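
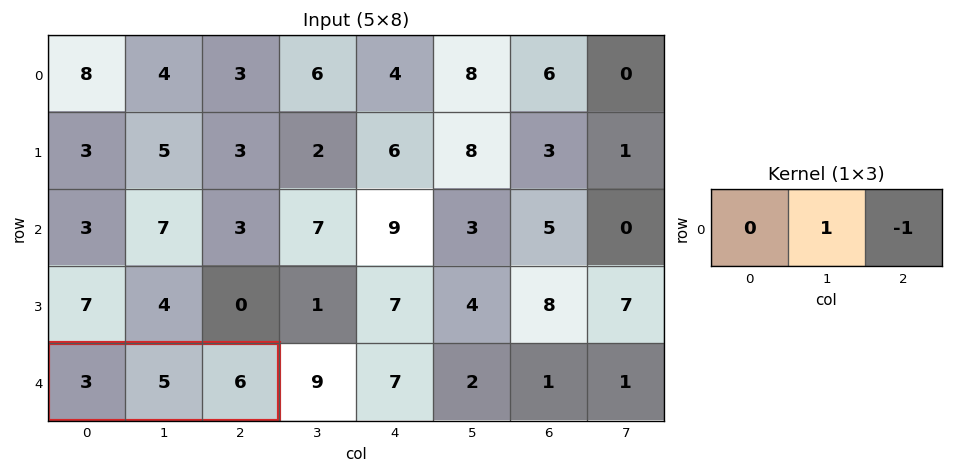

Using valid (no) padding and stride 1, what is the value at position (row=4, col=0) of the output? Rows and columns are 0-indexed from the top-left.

The receptive field on the input at this output position is [3 5 6]. Elementwise product with the kernel and sum: 5·1 + 6·-1.

-1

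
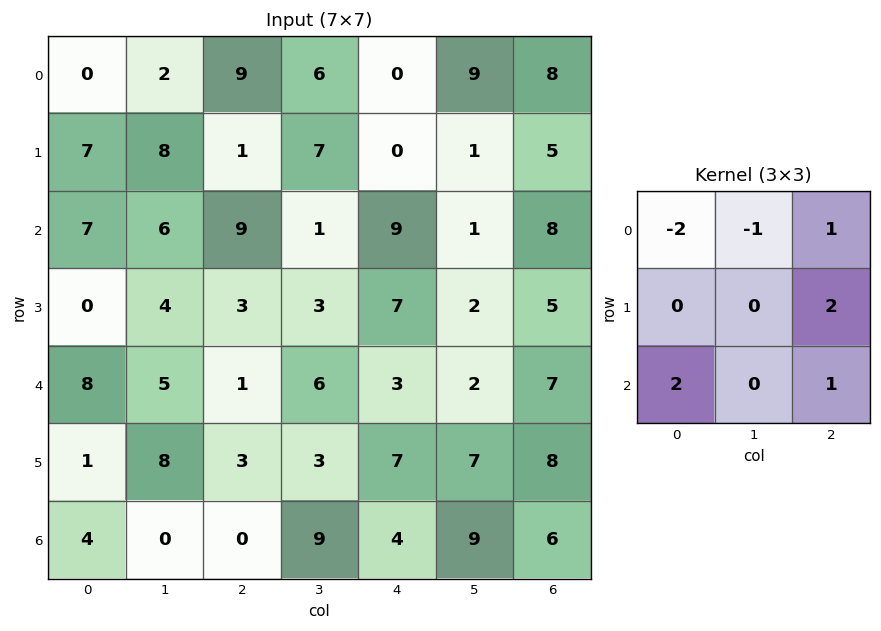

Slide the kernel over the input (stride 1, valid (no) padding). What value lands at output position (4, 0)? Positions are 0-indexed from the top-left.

The receptive field on the input at this output position is [8 5 1 / 1 8 3 / 4 0 0]. Elementwise product with the kernel and sum: 8·-2 + 5·-1 + 1·1 + 3·2 + 4·2 + 0·1.

-6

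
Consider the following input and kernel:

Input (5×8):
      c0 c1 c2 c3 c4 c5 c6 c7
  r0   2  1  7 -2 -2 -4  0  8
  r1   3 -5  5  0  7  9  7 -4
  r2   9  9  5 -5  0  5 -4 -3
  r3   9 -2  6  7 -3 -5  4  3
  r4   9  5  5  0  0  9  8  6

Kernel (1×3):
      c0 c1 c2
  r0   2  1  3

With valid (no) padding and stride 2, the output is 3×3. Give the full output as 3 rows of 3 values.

Output[0,0]: The receptive field on the input at this output position is [2 1 7]. Elementwise product with the kernel and sum: 2·2 + 1·1 + 7·3.

26 6 -8
42 5 -7
38 10 33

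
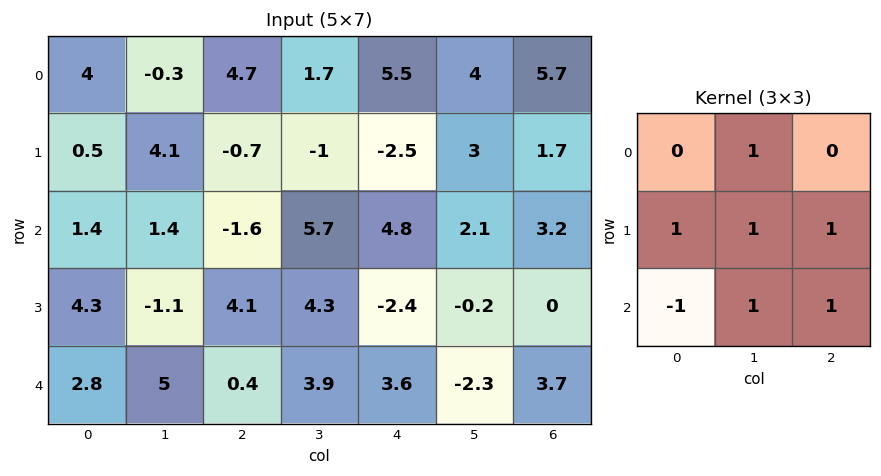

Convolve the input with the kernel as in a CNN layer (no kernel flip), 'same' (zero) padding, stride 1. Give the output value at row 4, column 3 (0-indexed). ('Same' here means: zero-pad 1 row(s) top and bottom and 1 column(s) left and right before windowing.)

The receptive field on the zero-padded input at this output position is [4.1 4.3 -2.4 / 0.4 3.9 3.6 / 0 0 0]. Elementwise product with the kernel and sum: 4.3·1 + 0.4·1 + 3.9·1 + 3.6·1 + 0·-1 + 0·1 + 0·1.

12.2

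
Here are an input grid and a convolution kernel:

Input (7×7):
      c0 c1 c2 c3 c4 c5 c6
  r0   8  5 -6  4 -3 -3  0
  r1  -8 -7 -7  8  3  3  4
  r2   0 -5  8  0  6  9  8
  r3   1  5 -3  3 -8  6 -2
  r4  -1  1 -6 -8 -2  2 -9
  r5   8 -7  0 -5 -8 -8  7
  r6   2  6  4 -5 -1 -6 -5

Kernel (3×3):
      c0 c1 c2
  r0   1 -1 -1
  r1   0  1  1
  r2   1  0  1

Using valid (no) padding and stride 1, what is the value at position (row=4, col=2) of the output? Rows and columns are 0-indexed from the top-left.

-6

The receptive field on the input at this output position is [-6 -8 -2 / 0 -5 -8 / 4 -5 -1]. Elementwise product with the kernel and sum: -6·1 + -8·-1 + -2·-1 + -5·1 + -8·1 + 4·1 + -1·1.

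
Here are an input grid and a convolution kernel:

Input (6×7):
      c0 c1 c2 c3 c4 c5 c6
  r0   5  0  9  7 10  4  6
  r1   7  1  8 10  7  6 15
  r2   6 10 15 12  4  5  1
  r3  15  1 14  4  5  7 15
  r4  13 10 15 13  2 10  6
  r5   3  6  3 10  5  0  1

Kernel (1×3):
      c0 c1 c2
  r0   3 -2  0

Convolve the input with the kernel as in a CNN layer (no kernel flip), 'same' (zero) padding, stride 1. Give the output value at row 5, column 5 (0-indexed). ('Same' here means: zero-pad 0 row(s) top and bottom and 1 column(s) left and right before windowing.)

The receptive field on the zero-padded input at this output position is [5 0 1]. Elementwise product with the kernel and sum: 5·3 + 0·-2.

15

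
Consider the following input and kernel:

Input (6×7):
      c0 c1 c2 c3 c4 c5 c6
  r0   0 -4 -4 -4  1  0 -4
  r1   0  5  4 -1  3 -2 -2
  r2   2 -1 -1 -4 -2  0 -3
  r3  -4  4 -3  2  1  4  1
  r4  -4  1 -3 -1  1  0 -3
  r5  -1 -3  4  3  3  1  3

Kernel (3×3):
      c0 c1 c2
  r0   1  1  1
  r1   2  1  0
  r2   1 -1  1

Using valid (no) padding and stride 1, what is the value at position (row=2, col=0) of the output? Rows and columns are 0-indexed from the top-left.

The receptive field on the input at this output position is [2 -1 -1 / -4 4 -3 / -4 1 -3]. Elementwise product with the kernel and sum: 2·1 + -1·1 + -1·1 + -4·2 + 4·1 + -4·1 + 1·-1 + -3·1.

-12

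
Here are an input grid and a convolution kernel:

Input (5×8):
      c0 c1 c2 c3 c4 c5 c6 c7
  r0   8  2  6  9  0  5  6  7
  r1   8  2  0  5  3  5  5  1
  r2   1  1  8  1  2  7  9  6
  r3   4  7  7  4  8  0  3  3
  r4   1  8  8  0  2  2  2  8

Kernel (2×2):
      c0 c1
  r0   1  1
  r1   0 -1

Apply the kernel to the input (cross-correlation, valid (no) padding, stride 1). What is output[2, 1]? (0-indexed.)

2

The receptive field on the input at this output position is [1 8 / 7 7]. Elementwise product with the kernel and sum: 1·1 + 8·1 + 7·-1.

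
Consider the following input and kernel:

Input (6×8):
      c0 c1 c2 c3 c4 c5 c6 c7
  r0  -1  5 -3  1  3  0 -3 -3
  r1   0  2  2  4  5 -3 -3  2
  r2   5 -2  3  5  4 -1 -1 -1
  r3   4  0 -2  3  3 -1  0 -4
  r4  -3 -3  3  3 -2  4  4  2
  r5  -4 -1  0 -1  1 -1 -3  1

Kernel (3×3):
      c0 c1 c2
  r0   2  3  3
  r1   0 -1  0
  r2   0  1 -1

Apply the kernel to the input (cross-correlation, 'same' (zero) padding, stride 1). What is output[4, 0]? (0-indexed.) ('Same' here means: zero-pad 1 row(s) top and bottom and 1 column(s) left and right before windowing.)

12

The receptive field on the zero-padded input at this output position is [0 4 0 / 0 -3 -3 / 0 -4 -1]. Elementwise product with the kernel and sum: 0·2 + 4·3 + 0·3 + -3·-1 + -4·1 + -1·-1.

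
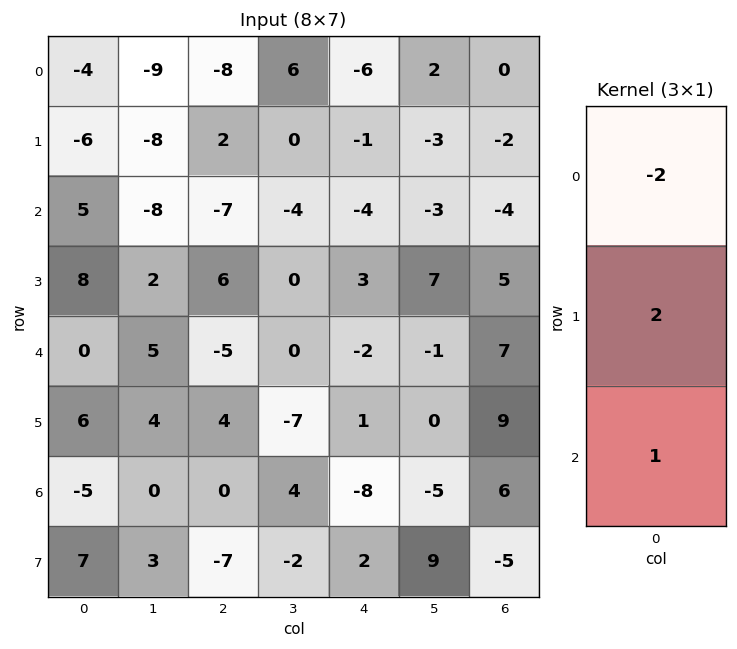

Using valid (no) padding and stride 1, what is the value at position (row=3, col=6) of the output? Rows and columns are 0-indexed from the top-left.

13

The receptive field on the input at this output position is [5 / 7 / 9]. Elementwise product with the kernel and sum: 5·-2 + 7·2 + 9·1.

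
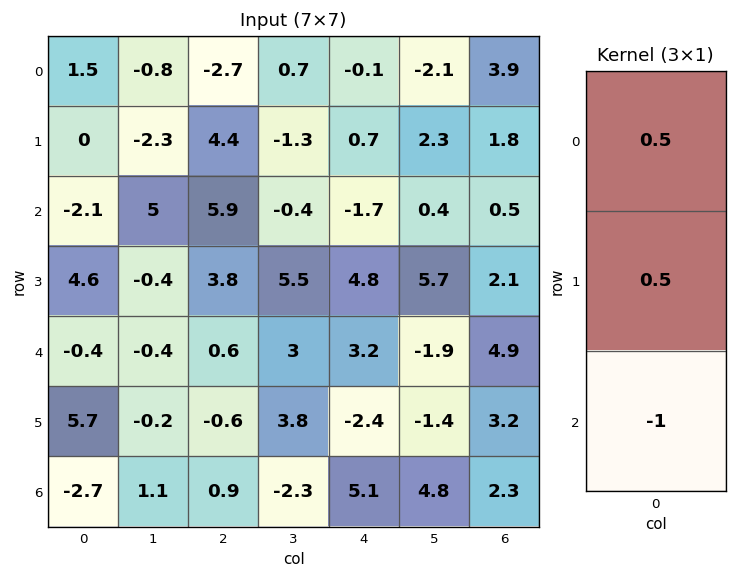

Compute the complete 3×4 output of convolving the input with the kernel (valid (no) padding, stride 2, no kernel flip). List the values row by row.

Output[0,0]: The receptive field on the input at this output position is [1.5 / 0 / -2.1]. Elementwise product with the kernel and sum: 1.5·0.5 + 0·0.5 + -2.1·-1.
Output[0,1]: The receptive field on the input at this output position is [-2.7 / 4.4 / 5.9]. Elementwise product with the kernel and sum: -2.7·0.5 + 4.4·0.5 + 5.9·-1.

2.85 -5.05 2 2.35
1.65 4.25 -1.65 -3.6
5.35 -0.9 -4.7 1.75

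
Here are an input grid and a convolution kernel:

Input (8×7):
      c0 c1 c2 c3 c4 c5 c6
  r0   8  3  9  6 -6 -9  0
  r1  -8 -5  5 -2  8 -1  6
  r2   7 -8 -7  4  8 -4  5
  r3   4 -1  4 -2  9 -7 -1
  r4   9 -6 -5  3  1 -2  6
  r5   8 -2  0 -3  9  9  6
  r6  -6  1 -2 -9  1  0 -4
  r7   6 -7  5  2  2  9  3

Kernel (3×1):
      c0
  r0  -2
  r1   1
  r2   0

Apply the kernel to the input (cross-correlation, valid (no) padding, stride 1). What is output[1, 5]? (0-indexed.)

The receptive field on the input at this output position is [-1 / -4 / -7]. Elementwise product with the kernel and sum: -1·-2 + -4·1.

-2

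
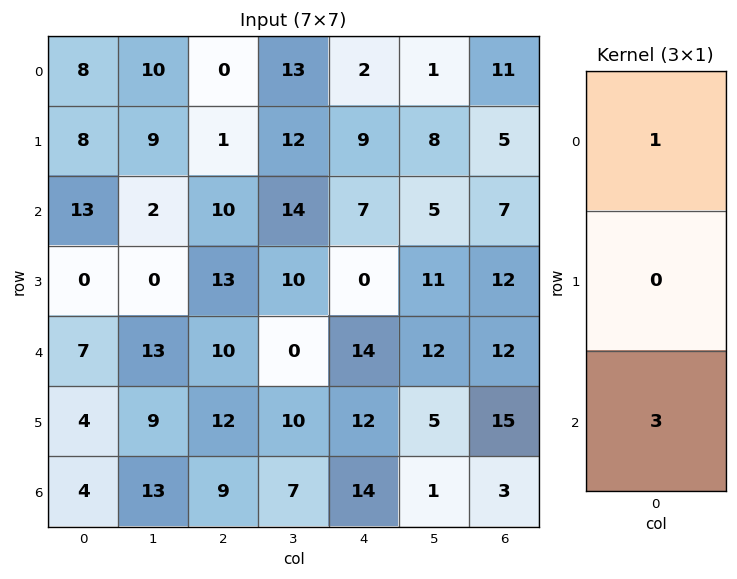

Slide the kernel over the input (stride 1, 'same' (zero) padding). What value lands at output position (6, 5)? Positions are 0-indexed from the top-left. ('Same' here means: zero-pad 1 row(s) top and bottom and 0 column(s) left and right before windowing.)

5

The receptive field on the zero-padded input at this output position is [5 / 1 / 0]. Elementwise product with the kernel and sum: 5·1 + 0·3.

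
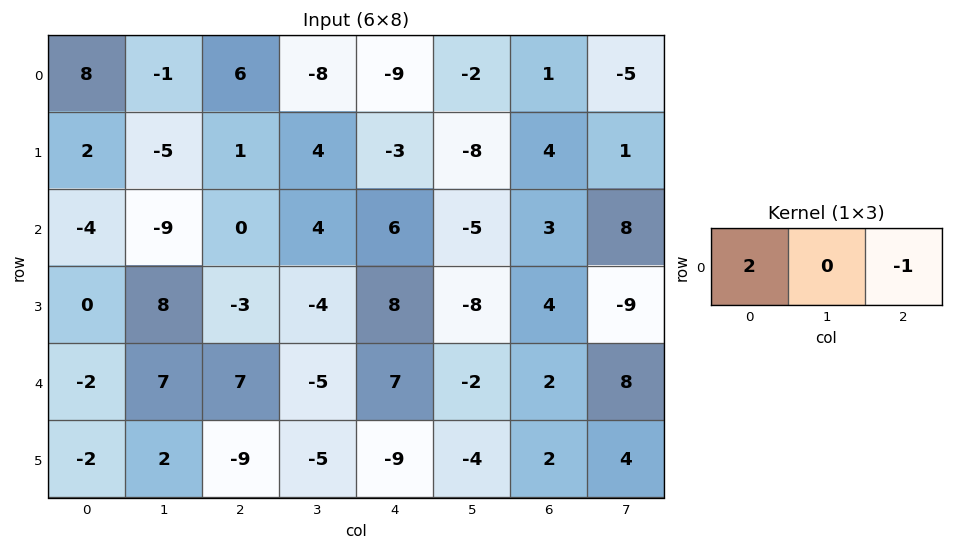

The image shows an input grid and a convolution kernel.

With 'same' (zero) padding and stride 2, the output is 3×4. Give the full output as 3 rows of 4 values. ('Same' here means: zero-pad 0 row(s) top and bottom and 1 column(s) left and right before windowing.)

Output[0,0]: The receptive field on the zero-padded input at this output position is [0 8 -1]. Elementwise product with the kernel and sum: 0·2 + -1·-1.
Output[0,1]: The receptive field on the zero-padded input at this output position is [-1 6 -8]. Elementwise product with the kernel and sum: -1·2 + -8·-1.

1 6 -14 1
9 -22 13 -18
-7 19 -8 -12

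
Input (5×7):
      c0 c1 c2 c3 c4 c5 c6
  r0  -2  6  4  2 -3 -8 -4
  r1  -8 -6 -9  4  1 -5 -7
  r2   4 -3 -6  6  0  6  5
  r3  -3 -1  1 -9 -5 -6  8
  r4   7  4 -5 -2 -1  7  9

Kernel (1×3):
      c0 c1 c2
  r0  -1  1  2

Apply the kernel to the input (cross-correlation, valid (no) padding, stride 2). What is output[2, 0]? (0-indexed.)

The receptive field on the input at this output position is [7 4 -5]. Elementwise product with the kernel and sum: 7·-1 + 4·1 + -5·2.

-13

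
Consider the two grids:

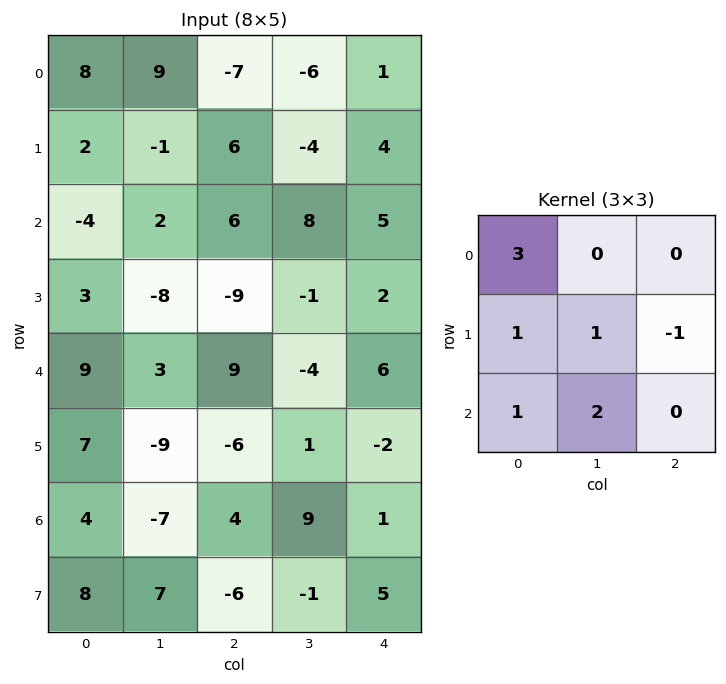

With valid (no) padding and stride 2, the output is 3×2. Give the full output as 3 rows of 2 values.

19 -1
7 7
21 46

Output[0,0]: The receptive field on the input at this output position is [8 9 -7 / 2 -1 6 / -4 2 6]. Elementwise product with the kernel and sum: 8·3 + 2·1 + -1·1 + 6·-1 + -4·1 + 2·2.
Output[0,1]: The receptive field on the input at this output position is [-7 -6 1 / 6 -4 4 / 6 8 5]. Elementwise product with the kernel and sum: -7·3 + 6·1 + -4·1 + 4·-1 + 6·1 + 8·2.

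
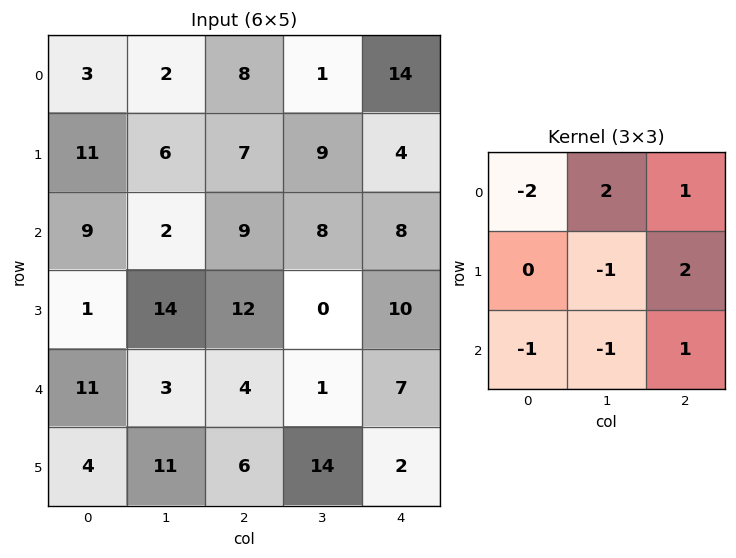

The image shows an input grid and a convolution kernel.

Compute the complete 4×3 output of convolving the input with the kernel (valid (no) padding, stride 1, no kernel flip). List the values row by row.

Output[0,0]: The receptive field on the input at this output position is [3 2 8 / 11 6 7 / 9 2 9]. Elementwise product with the kernel and sum: 3·-2 + 2·2 + 8·1 + 6·-1 + 7·2 + 9·-1 + 2·-1 + 9·1.
Output[0,1]: The receptive field on the input at this output position is [2 8 1 / 6 7 9 / 2 9 8]. Elementwise product with the kernel and sum: 2·-2 + 8·2 + 1·1 + 7·-1 + 9·2 + 2·-1 + 9·-1 + 8·1.

12 21 -10
10 -8 14
-5 4 28
34 -9 -19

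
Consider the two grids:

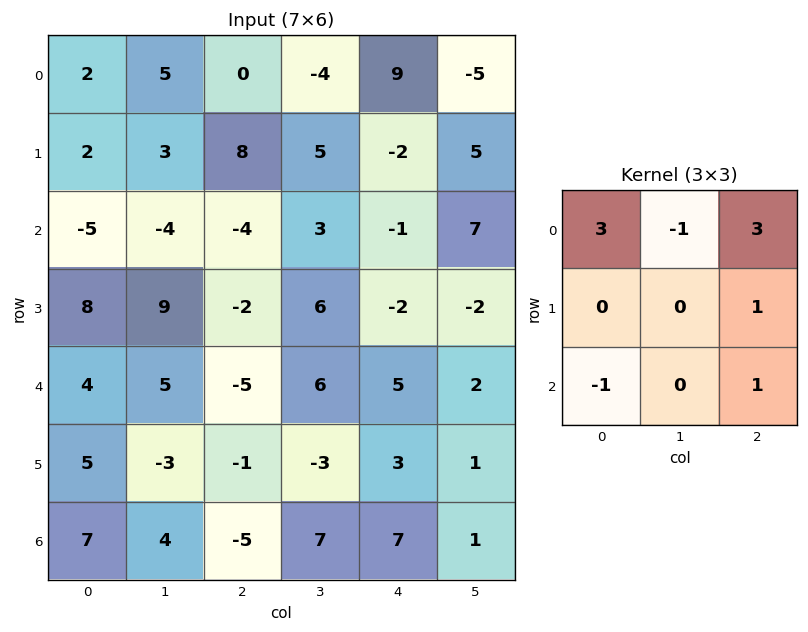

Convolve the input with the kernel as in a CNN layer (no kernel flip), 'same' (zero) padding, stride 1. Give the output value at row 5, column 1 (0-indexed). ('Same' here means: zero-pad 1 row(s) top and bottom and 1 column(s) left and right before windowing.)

The receptive field on the zero-padded input at this output position is [4 5 -5 / 5 -3 -1 / 7 4 -5]. Elementwise product with the kernel and sum: 4·3 + 5·-1 + -5·3 + -1·1 + 7·-1 + -5·1.

-21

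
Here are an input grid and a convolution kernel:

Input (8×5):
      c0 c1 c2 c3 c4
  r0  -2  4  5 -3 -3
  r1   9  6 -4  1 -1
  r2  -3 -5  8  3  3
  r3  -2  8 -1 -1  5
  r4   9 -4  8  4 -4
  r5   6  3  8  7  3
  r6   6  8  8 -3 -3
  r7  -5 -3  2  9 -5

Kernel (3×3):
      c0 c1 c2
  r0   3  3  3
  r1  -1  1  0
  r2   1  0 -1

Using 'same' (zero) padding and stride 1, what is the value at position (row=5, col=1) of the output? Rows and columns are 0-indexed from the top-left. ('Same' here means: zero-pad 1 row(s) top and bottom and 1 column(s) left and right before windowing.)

The receptive field on the zero-padded input at this output position is [9 -4 8 / 6 3 8 / 6 8 8]. Elementwise product with the kernel and sum: 9·3 + -4·3 + 8·3 + 6·-1 + 3·1 + 6·1 + 8·-1.

34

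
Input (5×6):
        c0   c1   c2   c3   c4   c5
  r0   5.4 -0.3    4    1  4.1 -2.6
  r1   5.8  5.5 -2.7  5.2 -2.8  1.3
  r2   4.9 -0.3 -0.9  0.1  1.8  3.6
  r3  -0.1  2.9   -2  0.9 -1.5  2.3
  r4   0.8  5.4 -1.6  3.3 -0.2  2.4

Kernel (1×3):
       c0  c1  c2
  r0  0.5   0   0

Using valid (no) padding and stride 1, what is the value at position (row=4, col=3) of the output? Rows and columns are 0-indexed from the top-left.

The receptive field on the input at this output position is [3.3 -0.2 2.4]. Elementwise product with the kernel and sum: 3.3·0.5.

1.65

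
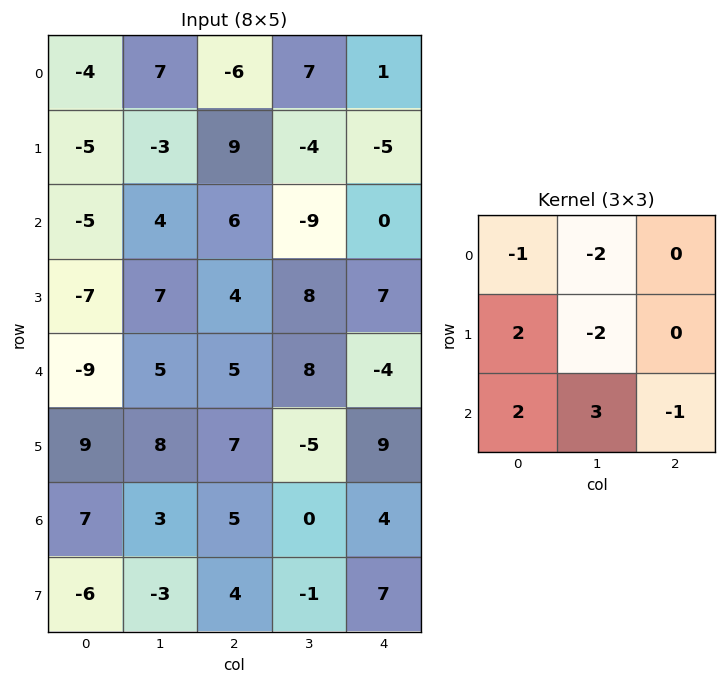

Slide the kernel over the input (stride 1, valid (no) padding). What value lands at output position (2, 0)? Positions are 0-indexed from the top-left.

The receptive field on the input at this output position is [-5 4 6 / -7 7 4 / -9 5 5]. Elementwise product with the kernel and sum: -5·-1 + 4·-2 + -7·2 + 7·-2 + -9·2 + 5·3 + 5·-1.

-39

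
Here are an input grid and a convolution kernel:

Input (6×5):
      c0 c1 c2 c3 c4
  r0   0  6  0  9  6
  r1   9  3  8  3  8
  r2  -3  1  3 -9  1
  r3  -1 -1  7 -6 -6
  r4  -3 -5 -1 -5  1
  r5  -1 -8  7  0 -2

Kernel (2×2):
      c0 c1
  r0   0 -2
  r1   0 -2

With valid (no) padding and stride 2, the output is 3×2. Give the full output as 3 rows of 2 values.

Output[0,0]: The receptive field on the input at this output position is [0 6 / 9 3]. Elementwise product with the kernel and sum: 6·-2 + 3·-2.

-18 -24
0 30
26 10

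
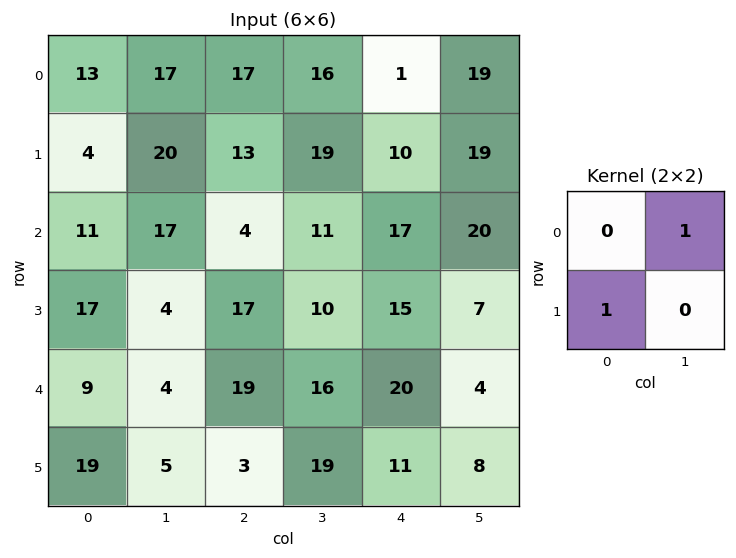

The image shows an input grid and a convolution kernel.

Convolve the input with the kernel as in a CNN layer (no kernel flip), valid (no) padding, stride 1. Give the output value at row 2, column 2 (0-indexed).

The receptive field on the input at this output position is [4 11 / 17 10]. Elementwise product with the kernel and sum: 11·1 + 17·1.

28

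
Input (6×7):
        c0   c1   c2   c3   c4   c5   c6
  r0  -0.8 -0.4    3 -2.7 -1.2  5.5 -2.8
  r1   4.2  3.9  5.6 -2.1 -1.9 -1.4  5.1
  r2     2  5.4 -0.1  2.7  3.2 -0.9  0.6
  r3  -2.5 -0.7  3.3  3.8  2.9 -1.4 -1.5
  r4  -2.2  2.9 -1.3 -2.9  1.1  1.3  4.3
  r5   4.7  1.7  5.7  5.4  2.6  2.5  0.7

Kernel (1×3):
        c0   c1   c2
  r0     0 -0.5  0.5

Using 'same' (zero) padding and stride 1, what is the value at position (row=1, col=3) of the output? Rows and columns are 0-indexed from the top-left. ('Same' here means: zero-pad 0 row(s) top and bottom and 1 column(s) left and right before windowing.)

The receptive field on the zero-padded input at this output position is [5.6 -2.1 -1.9]. Elementwise product with the kernel and sum: -2.1·-0.5 + -1.9·0.5.

0.1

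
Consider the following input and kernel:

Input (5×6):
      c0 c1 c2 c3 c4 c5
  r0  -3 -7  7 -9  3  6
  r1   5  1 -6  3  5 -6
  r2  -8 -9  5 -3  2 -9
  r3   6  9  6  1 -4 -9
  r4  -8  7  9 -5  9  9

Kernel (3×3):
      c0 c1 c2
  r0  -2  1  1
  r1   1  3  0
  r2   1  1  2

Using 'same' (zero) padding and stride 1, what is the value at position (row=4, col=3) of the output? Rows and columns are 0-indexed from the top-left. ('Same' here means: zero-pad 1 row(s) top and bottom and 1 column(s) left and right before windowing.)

The receptive field on the zero-padded input at this output position is [6 1 -4 / 9 -5 9 / 0 0 0]. Elementwise product with the kernel and sum: 6·-2 + 1·1 + -4·1 + 9·1 + -5·3 + 0·1 + 0·1 + 0·2.

-21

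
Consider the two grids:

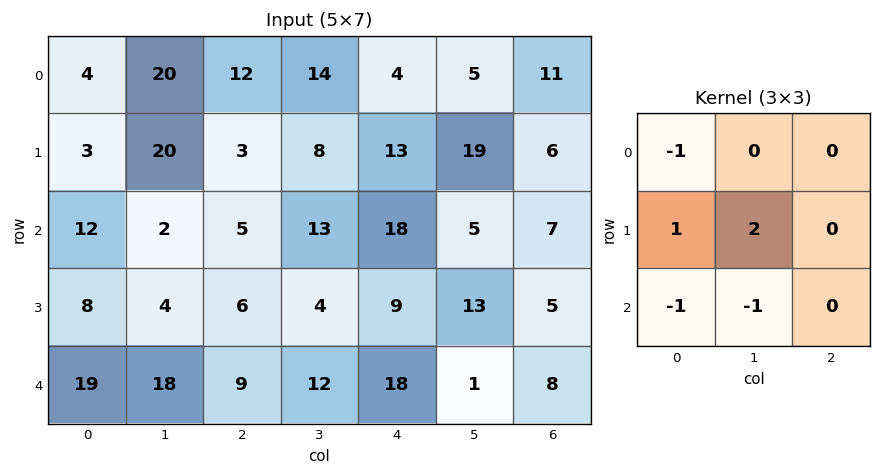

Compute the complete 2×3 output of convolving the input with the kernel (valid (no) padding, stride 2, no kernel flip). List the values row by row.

Output[0,0]: The receptive field on the input at this output position is [4 20 12 / 3 20 3 / 12 2 5]. Elementwise product with the kernel and sum: 4·-1 + 3·1 + 20·2 + 12·-1 + 2·-1.

25 -11 24
-33 -12 -2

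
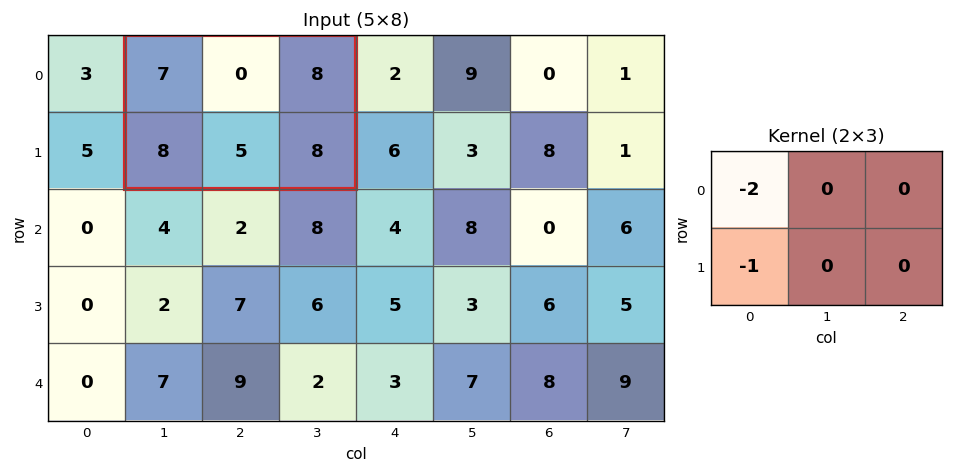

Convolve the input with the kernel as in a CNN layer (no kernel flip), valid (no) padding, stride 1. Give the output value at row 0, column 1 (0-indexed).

The receptive field on the input at this output position is [7 0 8 / 8 5 8]. Elementwise product with the kernel and sum: 7·-2 + 8·-1.

-22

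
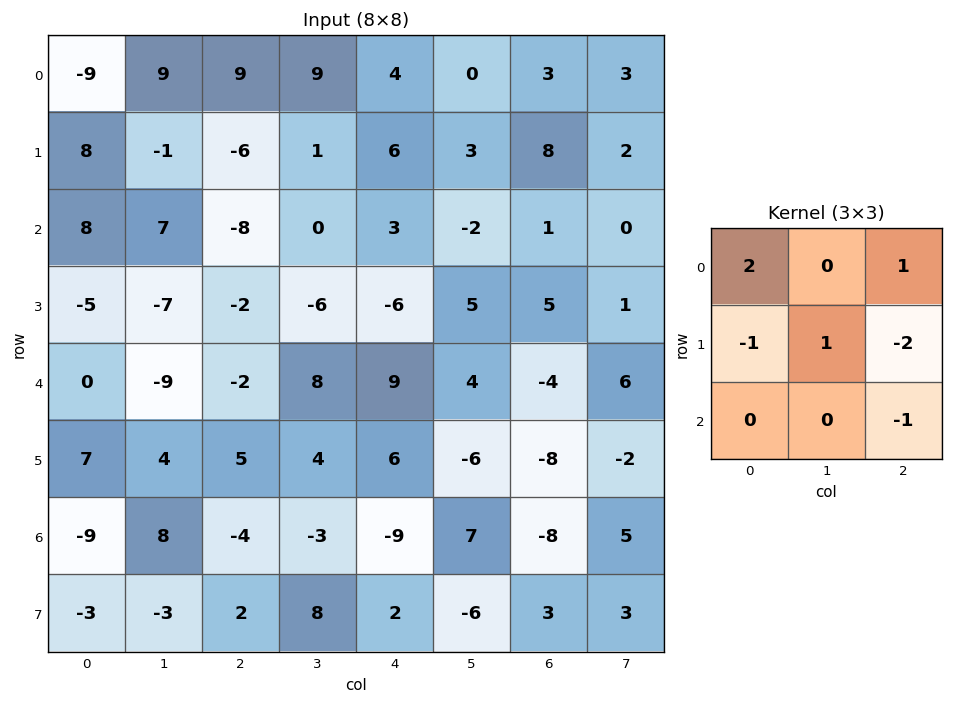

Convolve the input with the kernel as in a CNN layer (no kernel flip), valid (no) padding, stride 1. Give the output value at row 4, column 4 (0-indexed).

26

The receptive field on the input at this output position is [9 4 -4 / 6 -6 -8 / -9 7 -8]. Elementwise product with the kernel and sum: 9·2 + -4·1 + 6·-1 + -6·1 + -8·-2 + -8·-1.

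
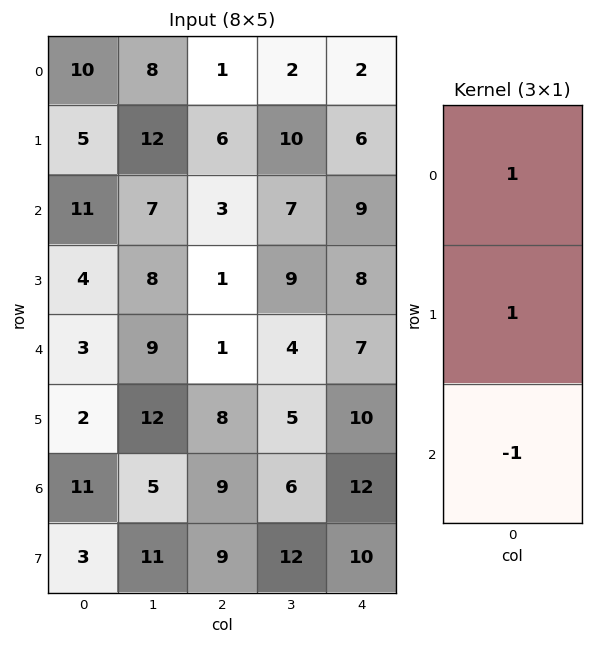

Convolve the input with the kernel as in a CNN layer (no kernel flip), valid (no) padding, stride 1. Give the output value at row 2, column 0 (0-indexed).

The receptive field on the input at this output position is [11 / 4 / 3]. Elementwise product with the kernel and sum: 11·1 + 4·1 + 3·-1.

12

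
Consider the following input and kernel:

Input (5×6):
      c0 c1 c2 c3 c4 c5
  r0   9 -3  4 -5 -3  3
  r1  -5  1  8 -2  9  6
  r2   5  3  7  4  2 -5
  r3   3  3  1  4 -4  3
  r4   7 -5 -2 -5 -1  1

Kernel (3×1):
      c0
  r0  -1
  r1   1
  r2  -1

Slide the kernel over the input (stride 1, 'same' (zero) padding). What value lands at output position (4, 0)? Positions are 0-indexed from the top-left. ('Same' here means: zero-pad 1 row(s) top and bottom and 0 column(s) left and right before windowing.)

4

The receptive field on the zero-padded input at this output position is [3 / 7 / 0]. Elementwise product with the kernel and sum: 3·-1 + 7·1 + 0·-1.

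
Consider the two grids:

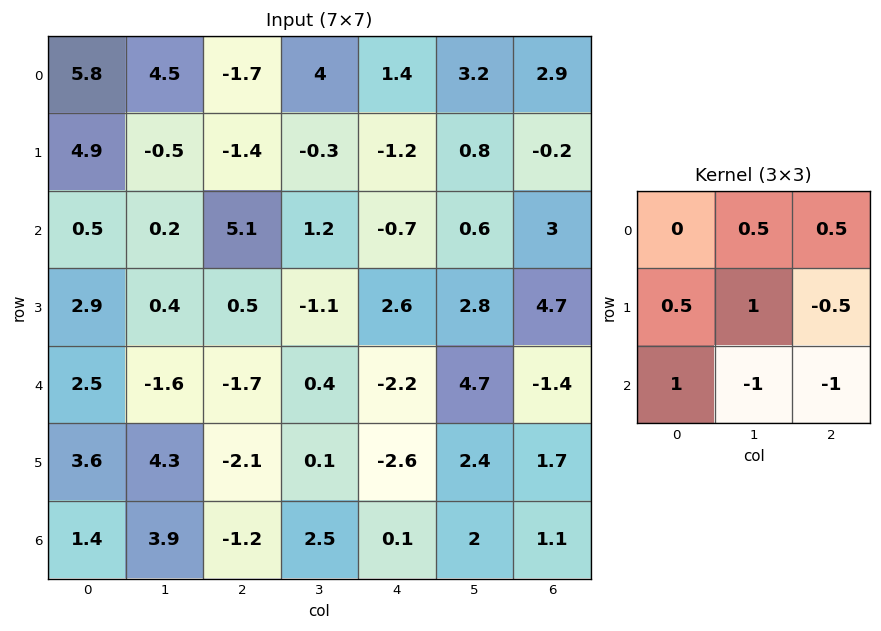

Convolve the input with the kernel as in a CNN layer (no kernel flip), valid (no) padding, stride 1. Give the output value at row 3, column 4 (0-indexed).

1.35

The receptive field on the input at this output position is [2.6 2.8 4.7 / -2.2 4.7 -1.4 / -2.6 2.4 1.7]. Elementwise product with the kernel and sum: 2.8·0.5 + 4.7·0.5 + -2.2·0.5 + 4.7·1 + -1.4·-0.5 + -2.6·1 + 2.4·-1 + 1.7·-1.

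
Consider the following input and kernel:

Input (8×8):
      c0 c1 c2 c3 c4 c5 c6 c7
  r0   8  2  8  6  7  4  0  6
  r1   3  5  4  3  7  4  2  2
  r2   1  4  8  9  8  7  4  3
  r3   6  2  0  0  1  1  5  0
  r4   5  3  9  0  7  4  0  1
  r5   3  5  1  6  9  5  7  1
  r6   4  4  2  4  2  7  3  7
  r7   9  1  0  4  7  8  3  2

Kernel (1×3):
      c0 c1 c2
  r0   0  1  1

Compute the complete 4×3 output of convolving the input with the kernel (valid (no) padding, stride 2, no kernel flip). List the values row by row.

10 13 4
12 17 11
12 7 4
6 6 10

Output[0,0]: The receptive field on the input at this output position is [8 2 8]. Elementwise product with the kernel and sum: 2·1 + 8·1.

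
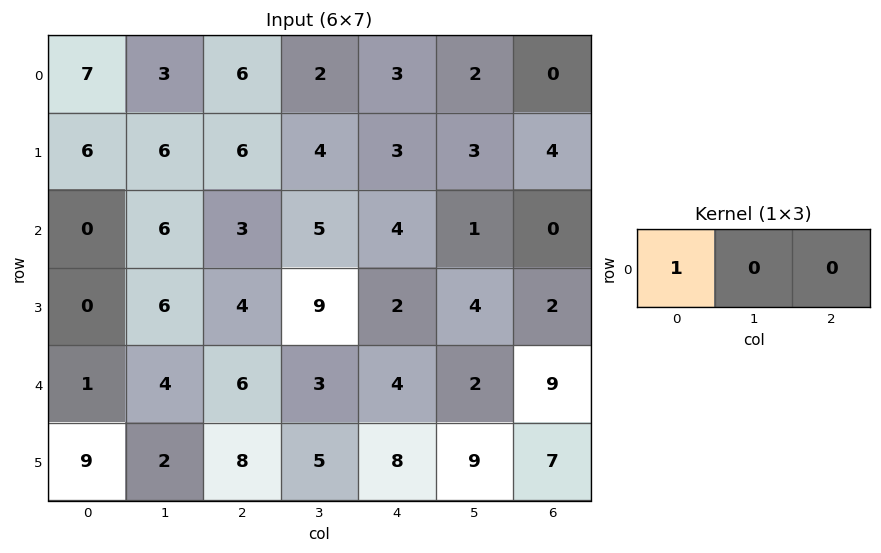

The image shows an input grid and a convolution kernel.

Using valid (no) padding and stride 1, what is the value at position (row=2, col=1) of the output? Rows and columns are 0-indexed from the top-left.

6

The receptive field on the input at this output position is [6 3 5]. Elementwise product with the kernel and sum: 6·1.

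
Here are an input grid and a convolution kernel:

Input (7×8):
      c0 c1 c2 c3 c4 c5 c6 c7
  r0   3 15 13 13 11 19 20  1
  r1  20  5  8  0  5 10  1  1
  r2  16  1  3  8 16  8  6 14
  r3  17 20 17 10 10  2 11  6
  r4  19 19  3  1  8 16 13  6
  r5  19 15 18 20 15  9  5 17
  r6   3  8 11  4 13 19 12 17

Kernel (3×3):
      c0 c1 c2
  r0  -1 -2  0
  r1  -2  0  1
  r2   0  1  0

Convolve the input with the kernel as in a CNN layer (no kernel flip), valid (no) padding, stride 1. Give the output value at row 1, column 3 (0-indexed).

-8

The receptive field on the input at this output position is [0 5 10 / 8 16 8 / 10 10 2]. Elementwise product with the kernel and sum: 0·-1 + 5·-2 + 8·-2 + 8·1 + 10·1.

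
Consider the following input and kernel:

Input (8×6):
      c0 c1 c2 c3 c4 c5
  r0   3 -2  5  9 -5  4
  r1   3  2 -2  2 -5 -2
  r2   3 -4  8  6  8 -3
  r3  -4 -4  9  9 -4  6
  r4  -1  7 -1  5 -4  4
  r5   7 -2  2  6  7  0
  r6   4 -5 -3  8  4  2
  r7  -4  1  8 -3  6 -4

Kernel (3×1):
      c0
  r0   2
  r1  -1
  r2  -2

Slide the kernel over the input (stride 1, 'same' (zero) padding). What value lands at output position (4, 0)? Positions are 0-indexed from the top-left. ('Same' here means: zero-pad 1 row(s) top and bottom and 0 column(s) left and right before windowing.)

-21

The receptive field on the zero-padded input at this output position is [-4 / -1 / 7]. Elementwise product with the kernel and sum: -4·2 + -1·-1 + 7·-2.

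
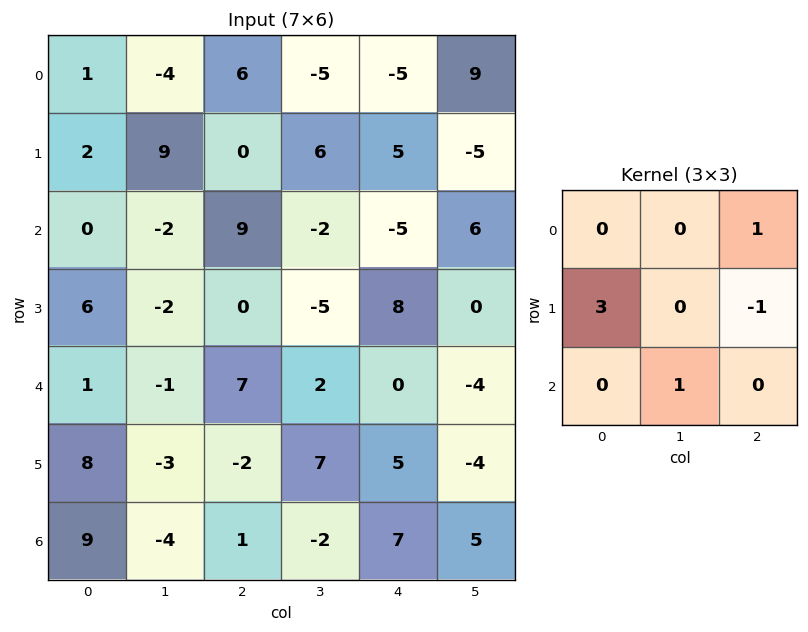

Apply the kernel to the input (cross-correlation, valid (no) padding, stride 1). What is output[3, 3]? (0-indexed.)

The receptive field on the input at this output position is [-5 8 0 / 2 0 -4 / 7 5 -4]. Elementwise product with the kernel and sum: 0·1 + 2·3 + -4·-1 + 5·1.

15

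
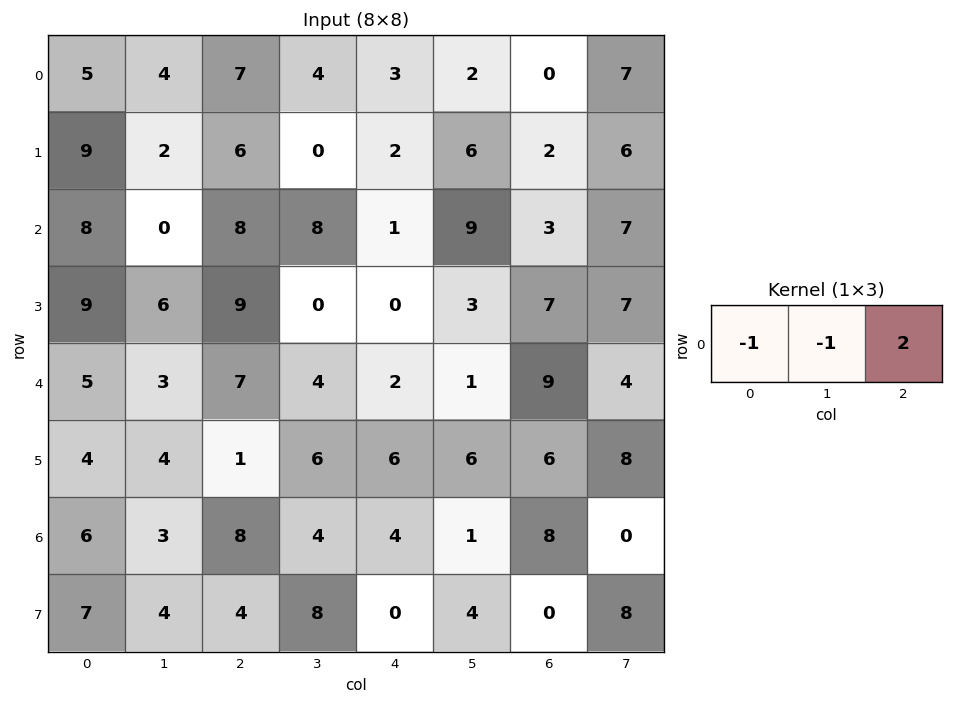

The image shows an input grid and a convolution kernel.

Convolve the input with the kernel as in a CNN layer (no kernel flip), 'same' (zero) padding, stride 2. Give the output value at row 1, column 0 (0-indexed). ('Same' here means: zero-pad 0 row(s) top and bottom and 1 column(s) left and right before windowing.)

-8

The receptive field on the zero-padded input at this output position is [0 8 0]. Elementwise product with the kernel and sum: 0·-1 + 8·-1 + 0·2.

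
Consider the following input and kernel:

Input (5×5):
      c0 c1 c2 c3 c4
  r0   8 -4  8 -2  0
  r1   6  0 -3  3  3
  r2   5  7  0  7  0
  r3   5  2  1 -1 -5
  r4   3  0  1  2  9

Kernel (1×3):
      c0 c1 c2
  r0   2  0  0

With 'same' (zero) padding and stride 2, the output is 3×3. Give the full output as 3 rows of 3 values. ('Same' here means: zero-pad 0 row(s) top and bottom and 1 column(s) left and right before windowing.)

Output[0,0]: The receptive field on the zero-padded input at this output position is [0 8 -4]. Elementwise product with the kernel and sum: 0·2.

0 -8 -4
0 14 14
0 0 4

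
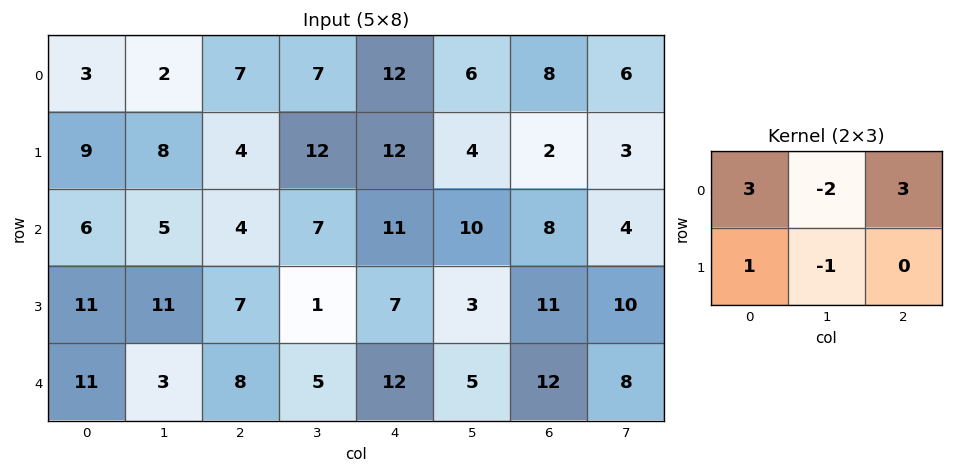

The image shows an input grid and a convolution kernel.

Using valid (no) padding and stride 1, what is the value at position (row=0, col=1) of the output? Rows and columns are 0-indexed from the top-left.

The receptive field on the input at this output position is [2 7 7 / 8 4 12]. Elementwise product with the kernel and sum: 2·3 + 7·-2 + 7·3 + 8·1 + 4·-1.

17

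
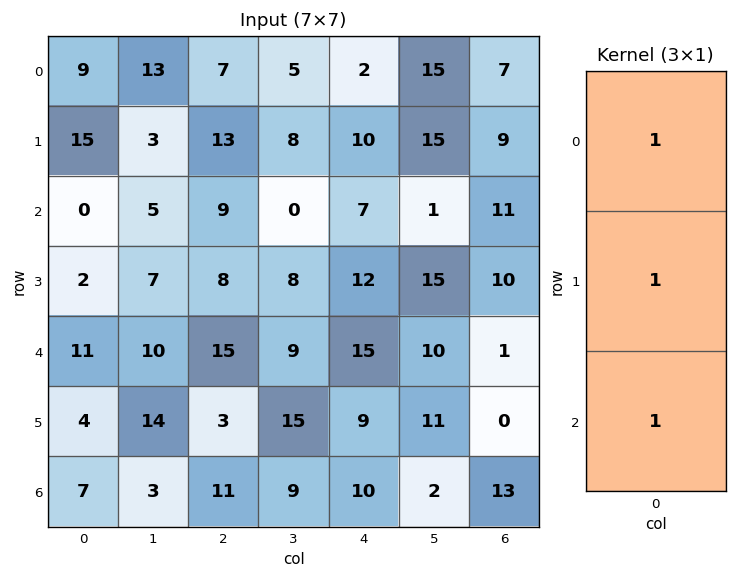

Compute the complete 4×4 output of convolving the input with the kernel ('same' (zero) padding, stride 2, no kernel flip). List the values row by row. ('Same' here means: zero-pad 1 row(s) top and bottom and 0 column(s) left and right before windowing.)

24 20 12 16
17 30 29 30
17 26 36 11
11 14 19 13

Output[0,0]: The receptive field on the zero-padded input at this output position is [0 / 9 / 15]. Elementwise product with the kernel and sum: 0·1 + 9·1 + 15·1.
Output[0,1]: The receptive field on the zero-padded input at this output position is [0 / 7 / 13]. Elementwise product with the kernel and sum: 0·1 + 7·1 + 13·1.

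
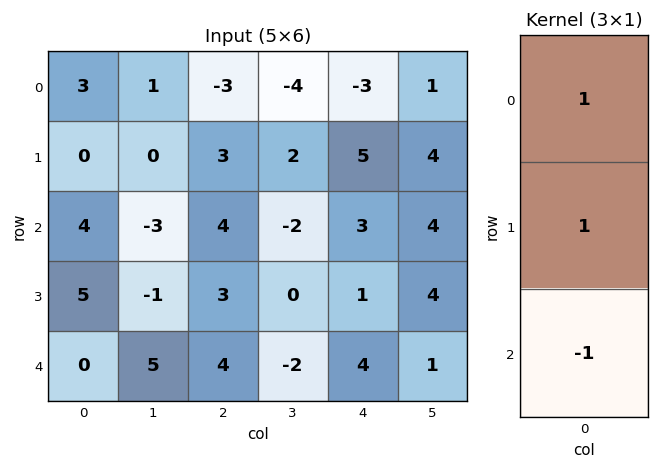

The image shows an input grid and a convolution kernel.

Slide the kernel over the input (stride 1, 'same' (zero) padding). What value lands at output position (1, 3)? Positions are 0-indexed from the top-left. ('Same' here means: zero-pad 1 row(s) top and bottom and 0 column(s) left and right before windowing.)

The receptive field on the zero-padded input at this output position is [-4 / 2 / -2]. Elementwise product with the kernel and sum: -4·1 + 2·1 + -2·-1.

0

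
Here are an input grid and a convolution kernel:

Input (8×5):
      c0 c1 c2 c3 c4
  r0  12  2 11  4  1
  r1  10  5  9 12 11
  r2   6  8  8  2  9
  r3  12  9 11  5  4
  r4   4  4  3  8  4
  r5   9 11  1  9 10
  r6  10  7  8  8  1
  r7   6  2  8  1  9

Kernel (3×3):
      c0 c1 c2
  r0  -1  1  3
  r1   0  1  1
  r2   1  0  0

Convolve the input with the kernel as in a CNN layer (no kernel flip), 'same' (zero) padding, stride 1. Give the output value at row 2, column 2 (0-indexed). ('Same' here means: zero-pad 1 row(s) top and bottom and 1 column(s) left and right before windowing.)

The receptive field on the zero-padded input at this output position is [5 9 12 / 8 8 2 / 9 11 5]. Elementwise product with the kernel and sum: 5·-1 + 9·1 + 12·3 + 8·1 + 2·1 + 9·1.

59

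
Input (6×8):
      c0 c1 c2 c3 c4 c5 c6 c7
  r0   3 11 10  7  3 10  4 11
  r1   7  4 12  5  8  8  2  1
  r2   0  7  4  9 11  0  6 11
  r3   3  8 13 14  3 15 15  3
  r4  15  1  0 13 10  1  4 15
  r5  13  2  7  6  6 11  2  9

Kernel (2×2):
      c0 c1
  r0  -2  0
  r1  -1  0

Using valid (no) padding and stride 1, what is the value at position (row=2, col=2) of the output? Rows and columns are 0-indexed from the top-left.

The receptive field on the input at this output position is [4 9 / 13 14]. Elementwise product with the kernel and sum: 4·-2 + 13·-1.

-21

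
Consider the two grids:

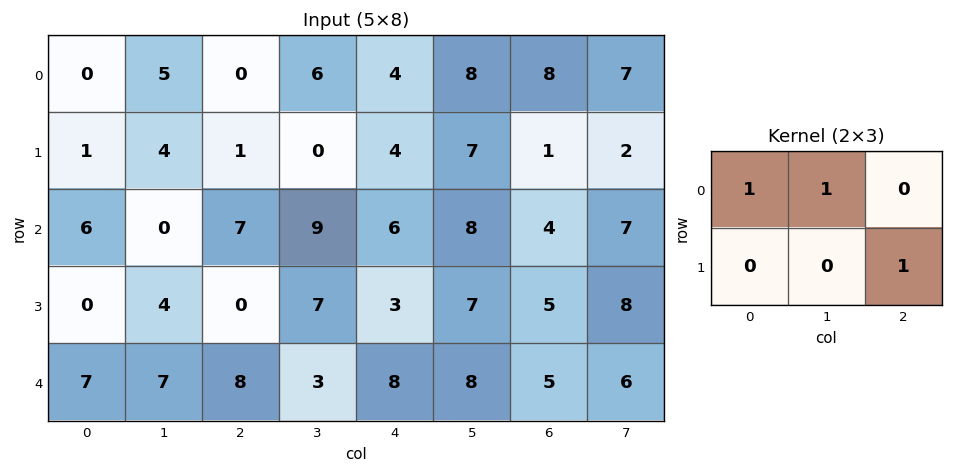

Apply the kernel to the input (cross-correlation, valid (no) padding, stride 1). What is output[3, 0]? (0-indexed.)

12

The receptive field on the input at this output position is [0 4 0 / 7 7 8]. Elementwise product with the kernel and sum: 0·1 + 4·1 + 8·1.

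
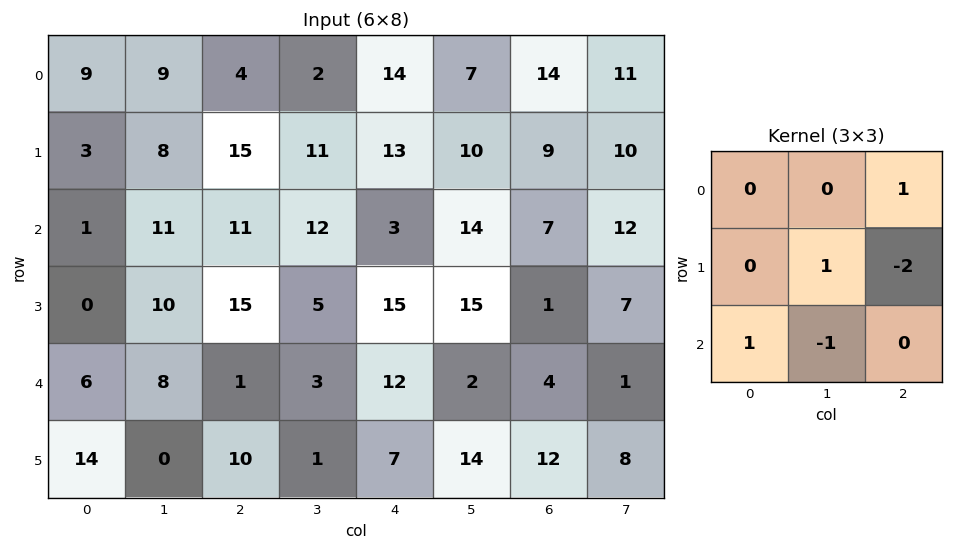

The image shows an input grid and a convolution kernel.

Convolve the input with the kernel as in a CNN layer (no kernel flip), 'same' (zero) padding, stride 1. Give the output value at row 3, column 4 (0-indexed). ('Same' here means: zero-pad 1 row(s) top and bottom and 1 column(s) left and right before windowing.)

The receptive field on the zero-padded input at this output position is [12 3 14 / 5 15 15 / 3 12 2]. Elementwise product with the kernel and sum: 14·1 + 15·1 + 15·-2 + 3·1 + 12·-1.

-10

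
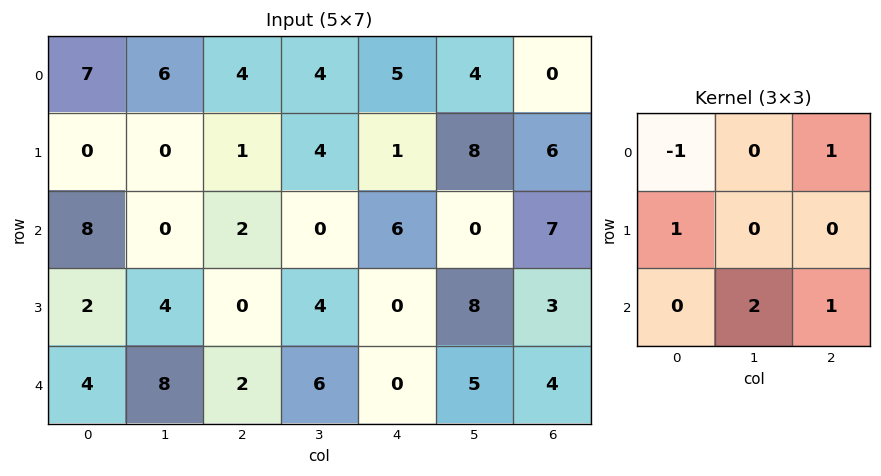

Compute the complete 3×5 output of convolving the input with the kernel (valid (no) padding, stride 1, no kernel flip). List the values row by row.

-1 2 8 16 3
17 8 10 12 30
14 14 16 9 15

Output[0,0]: The receptive field on the input at this output position is [7 6 4 / 0 0 1 / 8 0 2]. Elementwise product with the kernel and sum: 7·-1 + 4·1 + 0·1 + 0·2 + 2·1.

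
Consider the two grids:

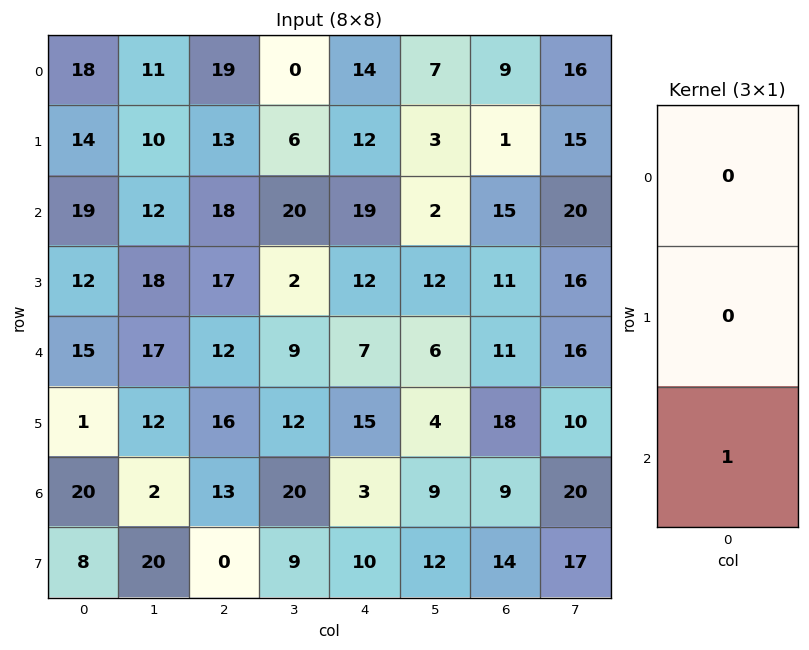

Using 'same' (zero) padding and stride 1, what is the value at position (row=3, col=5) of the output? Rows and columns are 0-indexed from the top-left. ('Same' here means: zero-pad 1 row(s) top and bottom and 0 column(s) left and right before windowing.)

The receptive field on the zero-padded input at this output position is [2 / 12 / 6]. Elementwise product with the kernel and sum: 6·1.

6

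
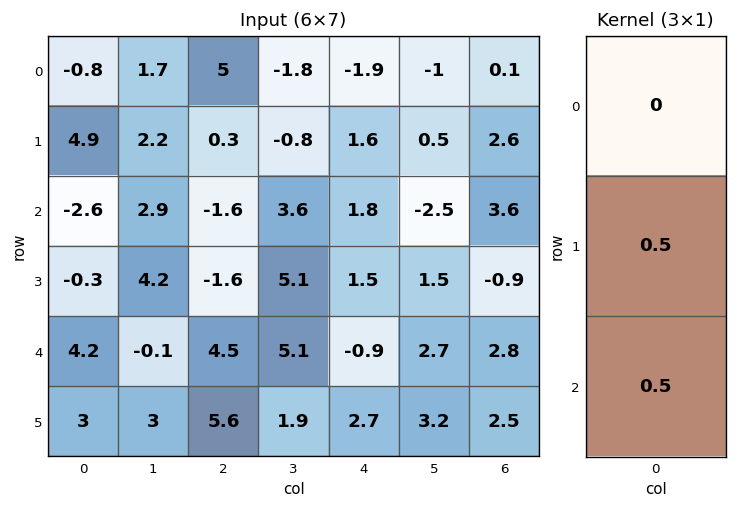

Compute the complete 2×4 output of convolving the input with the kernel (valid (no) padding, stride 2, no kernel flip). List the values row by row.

1.15 -0.65 1.7 3.1
1.95 1.45 0.3 0.95

Output[0,0]: The receptive field on the input at this output position is [-0.8 / 4.9 / -2.6]. Elementwise product with the kernel and sum: 4.9·0.5 + -2.6·0.5.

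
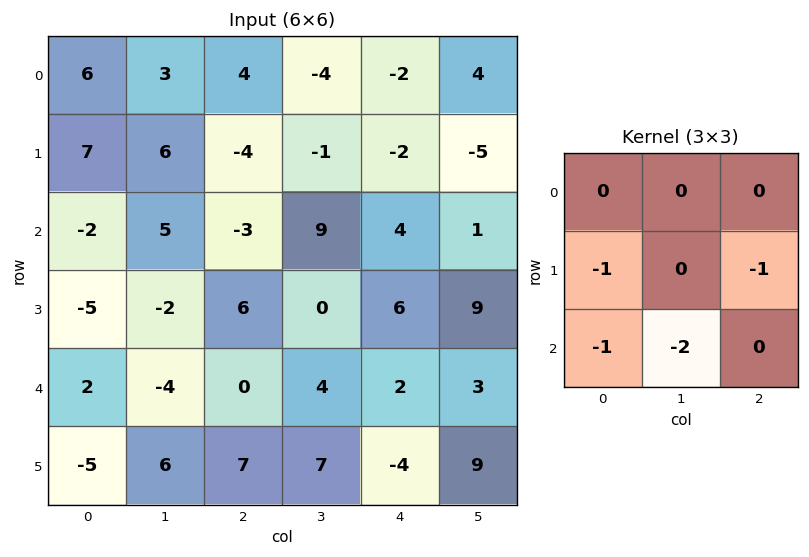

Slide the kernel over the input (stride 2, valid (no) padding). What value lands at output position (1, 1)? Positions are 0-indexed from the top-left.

The receptive field on the input at this output position is [-3 9 4 / 6 0 6 / 0 4 2]. Elementwise product with the kernel and sum: 6·-1 + 6·-1 + 0·-1 + 4·-2.

-20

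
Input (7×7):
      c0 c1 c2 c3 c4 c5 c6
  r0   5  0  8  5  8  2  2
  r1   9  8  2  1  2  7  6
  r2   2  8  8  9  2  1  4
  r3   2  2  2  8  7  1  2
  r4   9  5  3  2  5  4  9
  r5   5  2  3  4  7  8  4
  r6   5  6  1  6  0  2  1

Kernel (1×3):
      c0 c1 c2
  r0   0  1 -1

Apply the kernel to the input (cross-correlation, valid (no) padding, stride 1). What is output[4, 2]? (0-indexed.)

The receptive field on the input at this output position is [3 2 5]. Elementwise product with the kernel and sum: 2·1 + 5·-1.

-3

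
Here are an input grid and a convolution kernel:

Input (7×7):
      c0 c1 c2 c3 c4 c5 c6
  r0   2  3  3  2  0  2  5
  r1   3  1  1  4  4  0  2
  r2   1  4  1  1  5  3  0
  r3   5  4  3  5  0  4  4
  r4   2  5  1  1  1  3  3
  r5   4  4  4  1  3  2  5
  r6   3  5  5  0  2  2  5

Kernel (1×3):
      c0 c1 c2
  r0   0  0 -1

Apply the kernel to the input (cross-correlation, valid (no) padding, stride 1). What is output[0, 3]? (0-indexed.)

The receptive field on the input at this output position is [2 0 2]. Elementwise product with the kernel and sum: 2·-1.

-2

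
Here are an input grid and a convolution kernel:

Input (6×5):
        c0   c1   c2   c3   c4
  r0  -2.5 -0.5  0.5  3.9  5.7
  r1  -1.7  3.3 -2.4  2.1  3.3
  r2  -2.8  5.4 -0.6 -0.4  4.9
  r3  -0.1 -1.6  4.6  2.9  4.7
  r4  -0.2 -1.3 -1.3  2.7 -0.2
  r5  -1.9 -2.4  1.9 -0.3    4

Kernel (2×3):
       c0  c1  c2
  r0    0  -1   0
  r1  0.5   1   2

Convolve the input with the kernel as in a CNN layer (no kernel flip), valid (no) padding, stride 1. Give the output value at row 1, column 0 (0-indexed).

-0.5

The receptive field on the input at this output position is [-1.7 3.3 -2.4 / -2.8 5.4 -0.6]. Elementwise product with the kernel and sum: 3.3·-1 + -2.8·0.5 + 5.4·1 + -0.6·2.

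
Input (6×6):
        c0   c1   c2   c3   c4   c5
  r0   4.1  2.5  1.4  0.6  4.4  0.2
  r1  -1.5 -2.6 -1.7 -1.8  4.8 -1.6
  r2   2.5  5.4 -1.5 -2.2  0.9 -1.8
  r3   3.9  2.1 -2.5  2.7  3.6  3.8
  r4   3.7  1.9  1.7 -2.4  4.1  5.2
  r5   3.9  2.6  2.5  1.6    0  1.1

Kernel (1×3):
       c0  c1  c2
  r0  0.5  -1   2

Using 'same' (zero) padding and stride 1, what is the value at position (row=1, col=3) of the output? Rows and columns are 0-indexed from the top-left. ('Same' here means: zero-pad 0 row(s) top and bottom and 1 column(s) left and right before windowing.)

The receptive field on the zero-padded input at this output position is [-1.7 -1.8 4.8]. Elementwise product with the kernel and sum: -1.7·0.5 + -1.8·-1 + 4.8·2.

10.55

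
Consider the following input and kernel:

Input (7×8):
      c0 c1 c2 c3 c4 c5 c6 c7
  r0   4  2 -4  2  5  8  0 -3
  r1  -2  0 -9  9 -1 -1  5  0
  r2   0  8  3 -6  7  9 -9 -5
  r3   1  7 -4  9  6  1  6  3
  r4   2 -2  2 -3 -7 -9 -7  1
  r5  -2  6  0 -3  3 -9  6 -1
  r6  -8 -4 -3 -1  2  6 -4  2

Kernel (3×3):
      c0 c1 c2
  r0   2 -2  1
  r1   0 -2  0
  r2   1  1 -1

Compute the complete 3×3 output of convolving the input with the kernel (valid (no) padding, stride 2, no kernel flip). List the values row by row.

5 -35 21
-29 13 -24
-11 3 27

Output[0,0]: The receptive field on the input at this output position is [4 2 -4 / -2 0 -9 / 0 8 3]. Elementwise product with the kernel and sum: 4·2 + 2·-2 + -4·1 + 0·-2 + 0·1 + 8·1 + 3·-1.
Output[0,1]: The receptive field on the input at this output position is [-4 2 5 / -9 9 -1 / 3 -6 7]. Elementwise product with the kernel and sum: -4·2 + 2·-2 + 5·1 + 9·-2 + 3·1 + -6·1 + 7·-1.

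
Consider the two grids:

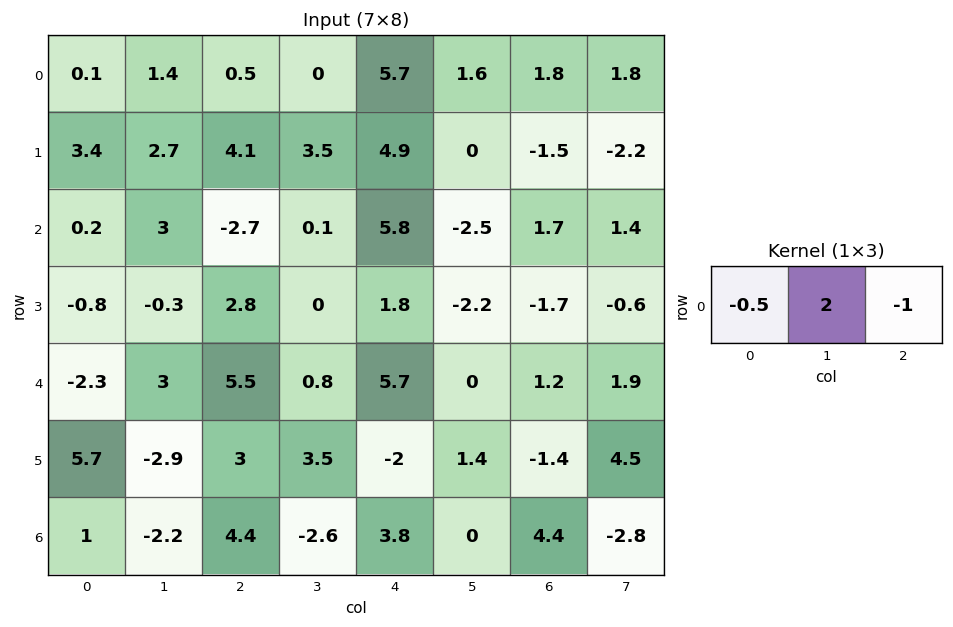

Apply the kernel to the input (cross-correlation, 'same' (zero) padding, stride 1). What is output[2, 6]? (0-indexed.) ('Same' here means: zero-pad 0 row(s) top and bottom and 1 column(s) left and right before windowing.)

The receptive field on the zero-padded input at this output position is [-2.5 1.7 1.4]. Elementwise product with the kernel and sum: -2.5·-0.5 + 1.7·2 + 1.4·-1.

3.25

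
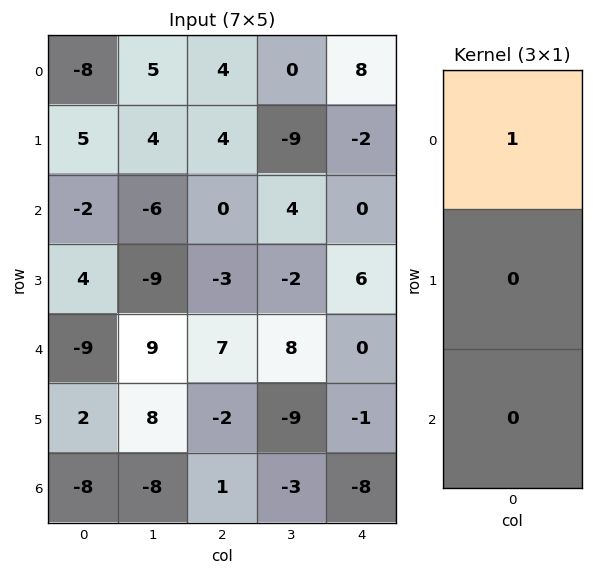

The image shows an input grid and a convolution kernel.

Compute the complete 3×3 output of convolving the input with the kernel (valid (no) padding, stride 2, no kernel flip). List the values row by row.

Output[0,0]: The receptive field on the input at this output position is [-8 / 5 / -2]. Elementwise product with the kernel and sum: -8·1.

-8 4 8
-2 0 0
-9 7 0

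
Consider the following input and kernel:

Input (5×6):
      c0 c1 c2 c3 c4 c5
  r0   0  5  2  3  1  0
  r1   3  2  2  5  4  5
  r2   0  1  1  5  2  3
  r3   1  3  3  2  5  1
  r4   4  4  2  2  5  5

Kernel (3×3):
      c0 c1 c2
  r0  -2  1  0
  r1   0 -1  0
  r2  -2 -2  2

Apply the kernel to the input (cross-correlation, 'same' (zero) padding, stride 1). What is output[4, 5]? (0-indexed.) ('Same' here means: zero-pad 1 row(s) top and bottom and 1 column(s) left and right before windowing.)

The receptive field on the zero-padded input at this output position is [5 1 0 / 5 5 0 / 0 0 0]. Elementwise product with the kernel and sum: 5·-2 + 1·1 + 5·-1 + 0·-2 + 0·-2 + 0·2.

-14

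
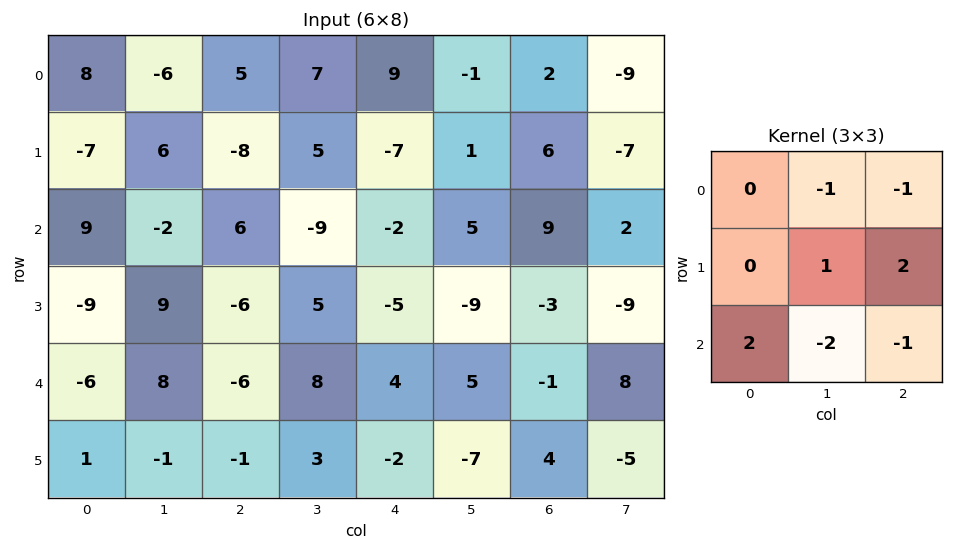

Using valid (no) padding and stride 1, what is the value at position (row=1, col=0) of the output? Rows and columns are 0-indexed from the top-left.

-18

The receptive field on the input at this output position is [-7 6 -8 / 9 -2 6 / -9 9 -6]. Elementwise product with the kernel and sum: 6·-1 + -8·-1 + -2·1 + 6·2 + -9·2 + 9·-2 + -6·-1.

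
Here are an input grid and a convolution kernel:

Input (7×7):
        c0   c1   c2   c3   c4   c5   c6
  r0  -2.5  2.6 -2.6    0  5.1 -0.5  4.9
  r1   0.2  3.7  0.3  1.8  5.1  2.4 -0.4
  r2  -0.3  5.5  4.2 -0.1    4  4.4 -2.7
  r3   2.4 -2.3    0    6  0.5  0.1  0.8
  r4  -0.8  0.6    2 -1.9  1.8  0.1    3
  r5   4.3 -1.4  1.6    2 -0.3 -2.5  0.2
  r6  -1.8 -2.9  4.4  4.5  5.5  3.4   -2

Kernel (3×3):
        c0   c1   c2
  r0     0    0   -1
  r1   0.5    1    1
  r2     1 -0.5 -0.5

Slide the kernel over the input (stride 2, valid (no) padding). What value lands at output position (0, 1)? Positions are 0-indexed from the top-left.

4.2

The receptive field on the input at this output position is [-2.6 0 5.1 / 0.3 1.8 5.1 / 4.2 -0.1 4]. Elementwise product with the kernel and sum: 5.1·-1 + 0.3·0.5 + 1.8·1 + 5.1·1 + 4.2·1 + -0.1·-0.5 + 4·-0.5.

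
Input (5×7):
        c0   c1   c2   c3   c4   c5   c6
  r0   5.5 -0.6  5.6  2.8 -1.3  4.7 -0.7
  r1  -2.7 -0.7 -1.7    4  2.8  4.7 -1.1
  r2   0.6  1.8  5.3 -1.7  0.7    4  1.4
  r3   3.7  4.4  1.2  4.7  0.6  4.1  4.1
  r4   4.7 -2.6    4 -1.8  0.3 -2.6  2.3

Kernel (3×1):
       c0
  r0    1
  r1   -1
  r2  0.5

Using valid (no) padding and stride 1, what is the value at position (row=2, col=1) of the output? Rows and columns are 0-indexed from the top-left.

The receptive field on the input at this output position is [1.8 / 4.4 / -2.6]. Elementwise product with the kernel and sum: 1.8·1 + 4.4·-1 + -2.6·0.5.

-3.9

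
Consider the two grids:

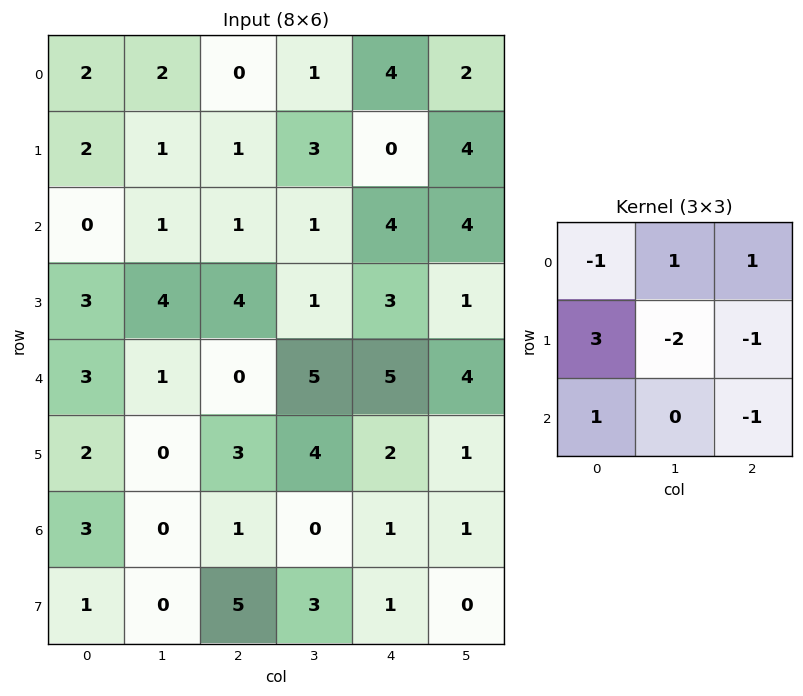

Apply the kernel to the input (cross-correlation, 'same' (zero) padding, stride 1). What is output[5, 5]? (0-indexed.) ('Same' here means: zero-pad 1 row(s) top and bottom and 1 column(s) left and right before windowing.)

4

The receptive field on the zero-padded input at this output position is [5 4 0 / 2 1 0 / 1 1 0]. Elementwise product with the kernel and sum: 5·-1 + 4·1 + 0·1 + 2·3 + 1·-2 + 0·-1 + 1·1 + 0·-1.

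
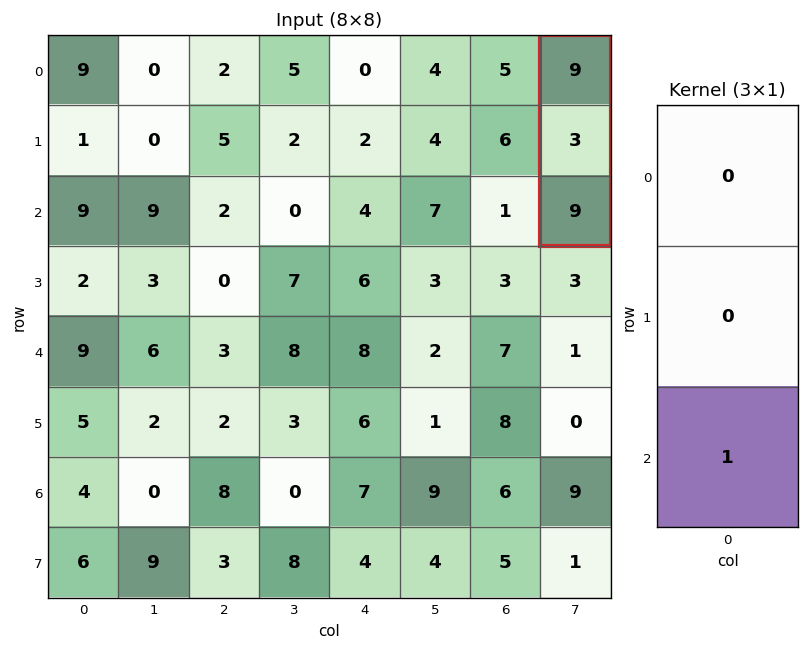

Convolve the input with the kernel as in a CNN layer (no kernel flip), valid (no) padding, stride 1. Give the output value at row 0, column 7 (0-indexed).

The receptive field on the input at this output position is [9 / 3 / 9]. Elementwise product with the kernel and sum: 9·1.

9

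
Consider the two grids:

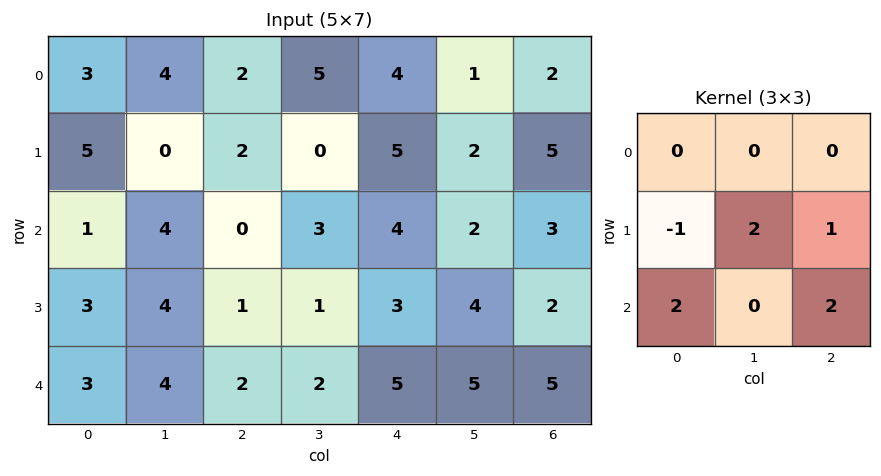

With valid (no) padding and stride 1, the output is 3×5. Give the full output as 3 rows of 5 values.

-1 18 11 22 18
15 9 18 17 13
16 11 18 23 27

Output[0,0]: The receptive field on the input at this output position is [3 4 2 / 5 0 2 / 1 4 0]. Elementwise product with the kernel and sum: 5·-1 + 0·2 + 2·1 + 1·2 + 0·2.
Output[0,1]: The receptive field on the input at this output position is [4 2 5 / 0 2 0 / 4 0 3]. Elementwise product with the kernel and sum: 0·-1 + 2·2 + 0·1 + 4·2 + 3·2.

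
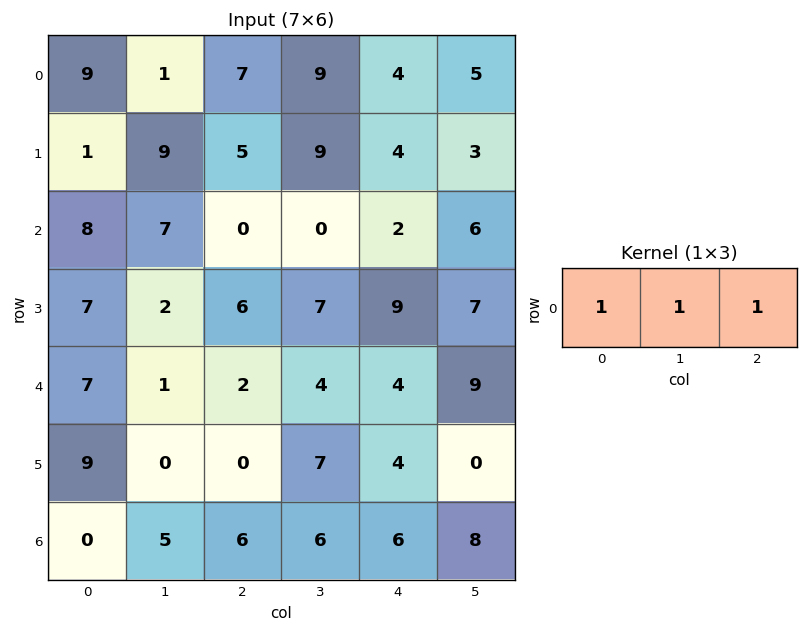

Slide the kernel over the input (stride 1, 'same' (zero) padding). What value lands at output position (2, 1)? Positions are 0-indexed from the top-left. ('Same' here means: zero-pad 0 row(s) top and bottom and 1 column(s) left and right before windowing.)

15

The receptive field on the zero-padded input at this output position is [8 7 0]. Elementwise product with the kernel and sum: 8·1 + 7·1 + 0·1.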